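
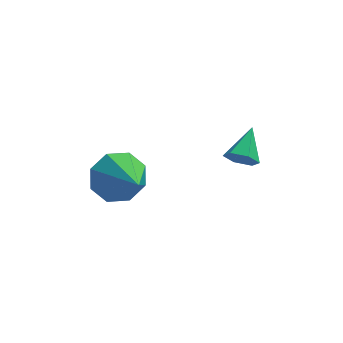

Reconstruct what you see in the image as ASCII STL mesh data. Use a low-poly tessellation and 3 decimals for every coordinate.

solid 
facet normal -0.379 0.782 -0.495
outer loop
vertex -1.934 -0.58 -2.177
vertex -2.701 -1.046 -2.326
vertex -2.404 -0.488 -1.672
endloop
endfacet
facet normal 0.734 0.221 0.642
outer loop
vertex -1.934 -0.58 -2.177
vertex -2.404 -0.488 -1.672
vertex -2.019 -2.454 -1.434
endloop
endfacet
facet normal -0.380 0.782 -0.495
outer loop
vertex -2.404 -0.488 -1.672
vertex -2.701 -1.046 -2.326
vertex -3.048 -0.723 -1.549
endloop
endfacet
facet normal 0.134 0.145 0.980
outer loop
vertex -2.404 -0.488 -1.672
vertex -3.048 -0.723 -1.549
vertex -2.019 -2.454 -1.434
endloop
endfacet
facet normal -0.379 0.782 -0.494
outer loop
vertex -3.048 -0.723 -1.549
vertex -2.701 -1.046 -2.326
vertex -3.489 -1.147 -1.882
endloop
endfacet
facet normal -0.452 -0.211 0.867
outer loop
vertex -3.048 -0.723 -1.549
vertex -3.489 -1.147 -1.882
vertex -2.019 -2.454 -1.434
endloop
endfacet
facet normal -0.380 0.781 -0.496
outer loop
vertex -3.489 -1.147 -1.882
vertex -2.701 -1.046 -2.326
vertex -3.468 -1.513 -2.474
endloop
endfacet
facet normal -0.678 -0.636 0.369
outer loop
vertex -3.489 -1.147 -1.882
vertex -3.468 -1.513 -2.474
vertex -2.019 -2.454 -1.434
endloop
endfacet
facet normal -0.380 0.781 -0.495
outer loop
vertex -3.468 -1.513 -2.474
vertex -2.701 -1.046 -2.326
vertex -2.998 -1.605 -2.98
endloop
endfacet
facet normal -0.413 -0.883 -0.223
outer loop
vertex -3.468 -1.513 -2.474
vertex -2.998 -1.605 -2.98
vertex -2.019 -2.454 -1.434
endloop
endfacet
facet normal -0.379 0.781 -0.496
outer loop
vertex -2.998 -1.605 -2.98
vertex -2.701 -1.046 -2.326
vertex -2.354 -1.37 -3.102
endloop
endfacet
facet normal 0.188 -0.806 -0.561
outer loop
vertex -2.998 -1.605 -2.98
vertex -2.354 -1.37 -3.102
vertex -2.019 -2.454 -1.434
endloop
endfacet
facet normal -0.378 0.782 -0.496
outer loop
vertex -2.354 -1.37 -3.102
vertex -2.701 -1.046 -2.326
vertex -1.913 -0.946 -2.77
endloop
endfacet
facet normal 0.772 -0.451 -0.448
outer loop
vertex -2.354 -1.37 -3.102
vertex -1.913 -0.946 -2.77
vertex -2.019 -2.454 -1.434
endloop
endfacet
facet normal -0.379 0.782 -0.496
outer loop
vertex -1.913 -0.946 -2.77
vertex -2.701 -1.046 -2.326
vertex -1.934 -0.58 -2.177
endloop
endfacet
facet normal 0.998 -0.025 0.051
outer loop
vertex -1.913 -0.946 -2.77
vertex -1.934 -0.58 -2.177
vertex -2.019 -2.454 -1.434
endloop
endfacet
facet normal -0.253 -0.818 -0.516
outer loop
vertex 1.408 0.246 -2.663
vertex 0.86 0.404 -2.645
vertex 1.192 0.574 -3.077
endloop
endfacet
facet normal 0.921 0.309 -0.236
outer loop
vertex 1.408 0.246 -2.663
vertex 1.192 0.574 -3.077
vertex 1.18 1.436 -1.995
endloop
endfacet
facet normal -0.254 -0.818 -0.517
outer loop
vertex 1.192 0.574 -3.077
vertex 0.86 0.404 -2.645
vertex 0.644 0.732 -3.058
endloop
endfacet
facet normal 0.200 0.767 -0.609
outer loop
vertex 1.192 0.574 -3.077
vertex 0.644 0.732 -3.058
vertex 1.18 1.436 -1.995
endloop
endfacet
facet normal -0.254 -0.818 -0.517
outer loop
vertex 0.644 0.732 -3.058
vertex 0.86 0.404 -2.645
vertex 0.313 0.562 -2.626
endloop
endfacet
facet normal -0.628 0.756 -0.184
outer loop
vertex 0.644 0.732 -3.058
vertex 0.313 0.562 -2.626
vertex 1.18 1.436 -1.995
endloop
endfacet
facet normal -0.254 -0.819 -0.515
outer loop
vertex 0.313 0.562 -2.626
vertex 0.86 0.404 -2.645
vertex 0.529 0.235 -2.213
endloop
endfacet
facet normal -0.736 0.288 0.613
outer loop
vertex 0.313 0.562 -2.626
vertex 0.529 0.235 -2.213
vertex 1.18 1.436 -1.995
endloop
endfacet
facet normal -0.254 -0.819 -0.515
outer loop
vertex 0.529 0.235 -2.213
vertex 0.86 0.404 -2.645
vertex 1.076 0.077 -2.231
endloop
endfacet
facet normal -0.017 -0.170 0.985
outer loop
vertex 0.529 0.235 -2.213
vertex 1.076 0.077 -2.231
vertex 1.18 1.436 -1.995
endloop
endfacet
facet normal -0.253 -0.819 -0.515
outer loop
vertex 1.076 0.077 -2.231
vertex 0.86 0.404 -2.645
vertex 1.408 0.246 -2.663
endloop
endfacet
facet normal 0.812 -0.160 0.562
outer loop
vertex 1.076 0.077 -2.231
vertex 1.408 0.246 -2.663
vertex 1.18 1.436 -1.995
endloop
endfacet

endsolid


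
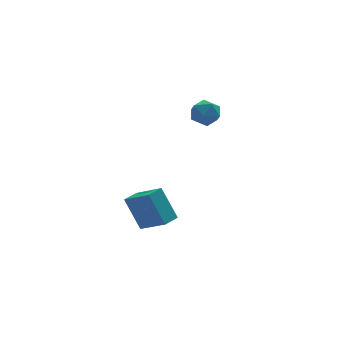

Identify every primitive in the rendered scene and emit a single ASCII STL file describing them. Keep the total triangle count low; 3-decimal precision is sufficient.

solid 
facet normal -0.833 -0.552 0.042
outer loop
vertex -0.589 2.139 -2.931
vertex -1.09 3.017 -1.333
vertex -1.425 3.33 -3.847
endloop
endfacet
facet normal 0.264 -0.465 -0.845
outer loop
vertex -0.65 3.843 -3.887
vertex -0.589 2.139 -2.931
vertex -1.425 3.33 -3.847
endloop
endfacet
facet normal -0.833 -0.551 0.042
outer loop
vertex -1.425 3.33 -3.847
vertex -1.09 3.017 -1.333
vertex -1.925 4.208 -2.25
endloop
endfacet
facet normal -0.486 0.693 -0.533
outer loop
vertex -1.925 4.208 -2.25
vertex -0.65 3.843 -3.887
vertex -1.425 3.33 -3.847
endloop
endfacet
facet normal 0.486 -0.693 0.533
outer loop
vertex -0.589 2.139 -2.931
vertex -0.315 3.53 -1.373
vertex -1.09 3.017 -1.333
endloop
endfacet
facet normal 0.265 -0.465 -0.845
outer loop
vertex 0.185 2.652 -2.97
vertex -0.589 2.139 -2.931
vertex -0.65 3.843 -3.887
endloop
endfacet
facet normal 0.486 -0.693 0.533
outer loop
vertex 0.185 2.652 -2.97
vertex -0.315 3.53 -1.373
vertex -0.589 2.139 -2.931
endloop
endfacet
facet normal -0.264 0.465 0.845
outer loop
vertex -1.09 3.017 -1.333
vertex -0.315 3.53 -1.373
vertex -1.925 4.208 -2.25
endloop
endfacet
facet normal -0.486 0.693 -0.533
outer loop
vertex -1.151 4.721 -2.289
vertex -0.65 3.843 -3.887
vertex -1.925 4.208 -2.25
endloop
endfacet
facet normal -0.265 0.464 0.845
outer loop
vertex -1.925 4.208 -2.25
vertex -0.315 3.53 -1.373
vertex -1.151 4.721 -2.289
endloop
endfacet
facet normal 0.833 0.552 -0.042
outer loop
vertex -1.151 4.721 -2.289
vertex 0.185 2.652 -2.97
vertex -0.65 3.843 -3.887
endloop
endfacet
facet normal 0.833 0.552 -0.043
outer loop
vertex -0.315 3.53 -1.373
vertex 0.185 2.652 -2.97
vertex -1.151 4.721 -2.289
endloop
endfacet
facet normal -0.939 0.298 0.170
outer loop
vertex 1.458 4.393 3.163
vertex 1.182 3.634 2.971
vertex 1.382 3.816 3.756
endloop
endfacet
facet normal -0.479 0.659 0.580
outer loop
vertex 1.458 4.393 3.163
vertex 1.382 3.816 3.756
vertex 2.048 4.312 3.742
endloop
endfacet
facet normal -0.013 0.988 0.151
outer loop
vertex 1.458 4.393 3.163
vertex 2.048 4.312 3.742
vertex 2.26 4.436 2.949
endloop
endfacet
facet normal -0.184 0.832 -0.524
outer loop
vertex 1.458 4.393 3.163
vertex 2.26 4.436 2.949
vertex 1.724 4.017 2.472
endloop
endfacet
facet normal -0.758 0.405 -0.512
outer loop
vertex 1.458 4.393 3.163
vertex 1.724 4.017 2.472
vertex 1.182 3.634 2.971
endloop
endfacet
facet normal -0.119 0.187 0.975
outer loop
vertex 2.048 4.312 3.742
vertex 1.382 3.816 3.756
vertex 2.136 3.503 3.908
endloop
endfacet
facet normal -0.864 -0.396 0.312
outer loop
vertex 1.382 3.816 3.756
vertex 1.182 3.634 2.971
vertex 1.6 3.084 3.431
endloop
endfacet
facet normal -0.570 -0.224 -0.791
outer loop
vertex 1.182 3.634 2.971
vertex 1.724 4.017 2.472
vertex 1.812 3.208 2.638
endloop
endfacet
facet normal 0.357 0.466 -0.810
outer loop
vertex 1.724 4.017 2.472
vertex 2.26 4.436 2.949
vertex 2.478 3.704 2.624
endloop
endfacet
facet normal 0.635 0.719 0.282
outer loop
vertex 2.26 4.436 2.949
vertex 2.048 4.312 3.742
vertex 2.678 3.886 3.409
endloop
endfacet
facet normal 0.184 -0.832 0.524
outer loop
vertex 2.402 3.127 3.217
vertex 2.136 3.503 3.908
vertex 1.6 3.084 3.431
endloop
endfacet
facet normal 0.013 -0.988 -0.151
outer loop
vertex 2.402 3.127 3.217
vertex 1.6 3.084 3.431
vertex 1.812 3.208 2.638
endloop
endfacet
facet normal 0.479 -0.659 -0.580
outer loop
vertex 2.402 3.127 3.217
vertex 1.812 3.208 2.638
vertex 2.478 3.704 2.624
endloop
endfacet
facet normal 0.939 -0.298 -0.170
outer loop
vertex 2.402 3.127 3.217
vertex 2.478 3.704 2.624
vertex 2.678 3.886 3.409
endloop
endfacet
facet normal 0.758 -0.405 0.512
outer loop
vertex 2.402 3.127 3.217
vertex 2.678 3.886 3.409
vertex 2.136 3.503 3.908
endloop
endfacet
facet normal -0.357 -0.466 0.810
outer loop
vertex 1.6 3.084 3.431
vertex 2.136 3.503 3.908
vertex 1.382 3.816 3.756
endloop
endfacet
facet normal -0.635 -0.719 -0.282
outer loop
vertex 1.812 3.208 2.638
vertex 1.6 3.084 3.431
vertex 1.182 3.634 2.971
endloop
endfacet
facet normal 0.119 -0.187 -0.975
outer loop
vertex 2.478 3.704 2.624
vertex 1.812 3.208 2.638
vertex 1.724 4.017 2.472
endloop
endfacet
facet normal 0.864 0.396 -0.312
outer loop
vertex 2.678 3.886 3.409
vertex 2.478 3.704 2.624
vertex 2.26 4.436 2.949
endloop
endfacet
facet normal 0.570 0.224 0.791
outer loop
vertex 2.136 3.503 3.908
vertex 2.678 3.886 3.409
vertex 2.048 4.312 3.742
endloop
endfacet

endsolid


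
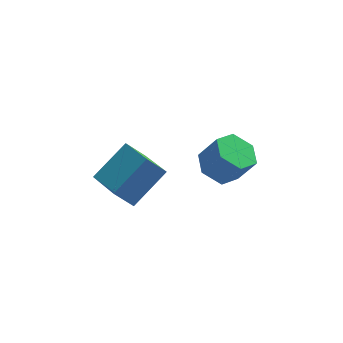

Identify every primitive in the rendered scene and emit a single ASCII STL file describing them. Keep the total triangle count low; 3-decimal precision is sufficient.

solid 
facet normal -0.480 0.227 -0.847
outer loop
vertex 1.096 1.129 -0.302
vertex 0.307 1.521 0.25
vertex 1.098 2.133 -0.034
endloop
endfacet
facet normal 0.877 0.122 -0.464
outer loop
vertex 1.096 1.129 -0.302
vertex 1.098 2.133 -0.034
vertex 1.821 0.786 0.977
endloop
endfacet
facet normal 0.877 0.121 -0.465
outer loop
vertex 1.821 0.786 0.977
vertex 1.098 2.133 -0.034
vertex 1.824 1.791 1.245
endloop
endfacet
facet normal 0.481 -0.227 0.847
outer loop
vertex 1.821 0.786 0.977
vertex 1.824 1.791 1.245
vertex 1.033 1.179 1.53
endloop
endfacet
facet normal -0.480 0.227 -0.847
outer loop
vertex 1.098 2.133 -0.034
vertex 0.307 1.521 0.25
vertex 0.31 2.526 0.518
endloop
endfacet
facet normal 0.441 0.898 -0.010
outer loop
vertex 1.098 2.133 -0.034
vertex 0.31 2.526 0.518
vertex 1.824 1.791 1.245
endloop
endfacet
facet normal 0.440 0.898 -0.010
outer loop
vertex 1.824 1.791 1.245
vertex 0.31 2.526 0.518
vertex 1.035 2.184 1.797
endloop
endfacet
facet normal 0.480 -0.226 0.847
outer loop
vertex 1.824 1.791 1.245
vertex 1.035 2.184 1.797
vertex 1.033 1.179 1.53
endloop
endfacet
facet normal -0.481 0.227 -0.847
outer loop
vertex 0.31 2.526 0.518
vertex 0.307 1.521 0.25
vertex -0.481 1.914 0.803
endloop
endfacet
facet normal -0.437 0.776 0.455
outer loop
vertex 0.31 2.526 0.518
vertex -0.481 1.914 0.803
vertex 1.035 2.184 1.797
endloop
endfacet
facet normal -0.437 0.776 0.456
outer loop
vertex 1.035 2.184 1.797
vertex -0.481 1.914 0.803
vertex 0.244 1.571 2.082
endloop
endfacet
facet normal 0.481 -0.226 0.847
outer loop
vertex 1.035 2.184 1.797
vertex 0.244 1.571 2.082
vertex 1.033 1.179 1.53
endloop
endfacet
facet normal -0.481 0.227 -0.847
outer loop
vertex -0.481 1.914 0.803
vertex 0.307 1.521 0.25
vertex -0.484 0.909 0.535
endloop
endfacet
facet normal -0.877 -0.121 0.465
outer loop
vertex -0.481 1.914 0.803
vertex -0.484 0.909 0.535
vertex 0.244 1.571 2.082
endloop
endfacet
facet normal -0.877 -0.122 0.465
outer loop
vertex 0.244 1.571 2.082
vertex -0.484 0.909 0.535
vertex 0.242 0.567 1.814
endloop
endfacet
facet normal 0.480 -0.227 0.847
outer loop
vertex 0.244 1.571 2.082
vertex 0.242 0.567 1.814
vertex 1.033 1.179 1.53
endloop
endfacet
facet normal -0.480 0.226 -0.847
outer loop
vertex -0.484 0.909 0.535
vertex 0.307 1.521 0.25
vertex 0.305 0.516 -0.017
endloop
endfacet
facet normal -0.440 -0.898 0.010
outer loop
vertex -0.484 0.909 0.535
vertex 0.305 0.516 -0.017
vertex 0.242 0.567 1.814
endloop
endfacet
facet normal -0.441 -0.898 0.010
outer loop
vertex 0.242 0.567 1.814
vertex 0.305 0.516 -0.017
vertex 1.03 0.174 1.262
endloop
endfacet
facet normal 0.480 -0.227 0.847
outer loop
vertex 0.242 0.567 1.814
vertex 1.03 0.174 1.262
vertex 1.033 1.179 1.53
endloop
endfacet
facet normal -0.481 0.226 -0.847
outer loop
vertex 0.305 0.516 -0.017
vertex 0.307 1.521 0.25
vertex 1.096 1.129 -0.302
endloop
endfacet
facet normal 0.437 -0.776 -0.455
outer loop
vertex 0.305 0.516 -0.017
vertex 1.096 1.129 -0.302
vertex 1.03 0.174 1.262
endloop
endfacet
facet normal 0.436 -0.776 -0.455
outer loop
vertex 1.03 0.174 1.262
vertex 1.096 1.129 -0.302
vertex 1.821 0.786 0.977
endloop
endfacet
facet normal 0.481 -0.227 0.847
outer loop
vertex 1.03 0.174 1.262
vertex 1.821 0.786 0.977
vertex 1.033 1.179 1.53
endloop
endfacet
facet normal -0.644 -0.018 0.764
outer loop
vertex -2.98 -0.765 3.288
vertex -3.629 1.035 2.783
vertex -4.43 -1.638 2.045
endloop
endfacet
facet normal 0.329 -0.909 0.255
outer loop
vertex -3.631 -1.615 1.097
vertex -2.98 -0.765 3.288
vertex -4.43 -1.638 2.045
endloop
endfacet
facet normal -0.645 -0.018 0.764
outer loop
vertex -4.43 -1.638 2.045
vertex -3.629 1.035 2.783
vertex -5.08 0.163 1.539
endloop
endfacet
facet normal -0.691 -0.416 -0.592
outer loop
vertex -5.08 0.163 1.539
vertex -3.631 -1.615 1.097
vertex -4.43 -1.638 2.045
endloop
endfacet
facet normal 0.691 0.415 0.592
outer loop
vertex -2.98 -0.765 3.288
vertex -2.83 1.058 1.835
vertex -3.629 1.035 2.783
endloop
endfacet
facet normal 0.328 -0.910 0.256
outer loop
vertex -2.18 -0.743 2.341
vertex -2.98 -0.765 3.288
vertex -3.631 -1.615 1.097
endloop
endfacet
facet normal 0.690 0.416 0.593
outer loop
vertex -2.18 -0.743 2.341
vertex -2.83 1.058 1.835
vertex -2.98 -0.765 3.288
endloop
endfacet
facet normal -0.328 0.910 -0.255
outer loop
vertex -3.629 1.035 2.783
vertex -2.83 1.058 1.835
vertex -5.08 0.163 1.539
endloop
endfacet
facet normal -0.690 -0.415 -0.593
outer loop
vertex -4.28 0.185 0.592
vertex -3.631 -1.615 1.097
vertex -5.08 0.163 1.539
endloop
endfacet
facet normal -0.328 0.909 -0.256
outer loop
vertex -5.08 0.163 1.539
vertex -2.83 1.058 1.835
vertex -4.28 0.185 0.592
endloop
endfacet
facet normal 0.645 0.018 -0.764
outer loop
vertex -4.28 0.185 0.592
vertex -2.18 -0.743 2.341
vertex -3.631 -1.615 1.097
endloop
endfacet
facet normal 0.645 0.018 -0.764
outer loop
vertex -2.83 1.058 1.835
vertex -2.18 -0.743 2.341
vertex -4.28 0.185 0.592
endloop
endfacet

endsolid


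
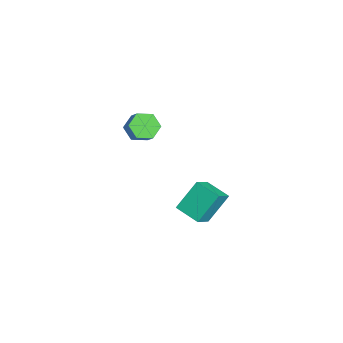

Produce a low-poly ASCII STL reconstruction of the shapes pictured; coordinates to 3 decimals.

solid 
facet normal -0.638 0.463 -0.616
outer loop
vertex 2.304 0.56 2.583
vertex 3.421 1.576 2.19
vertex 2.888 -0.673 1.053
endloop
endfacet
facet normal -0.716 -0.651 0.251
outer loop
vertex 3.939 -1.436 2.07
vertex 2.304 0.56 2.583
vertex 2.888 -0.673 1.053
endloop
endfacet
facet normal -0.638 0.463 -0.616
outer loop
vertex 2.888 -0.673 1.053
vertex 3.421 1.576 2.19
vertex 4.005 0.343 0.66
endloop
endfacet
facet normal 0.285 -0.602 -0.746
outer loop
vertex 4.005 0.343 0.66
vertex 3.939 -1.436 2.07
vertex 2.888 -0.673 1.053
endloop
endfacet
facet normal -0.285 0.602 0.746
outer loop
vertex 2.304 0.56 2.583
vertex 4.472 0.813 3.207
vertex 3.421 1.576 2.19
endloop
endfacet
facet normal -0.716 -0.651 0.251
outer loop
vertex 3.355 -0.203 3.6
vertex 2.304 0.56 2.583
vertex 3.939 -1.436 2.07
endloop
endfacet
facet normal -0.285 0.602 0.746
outer loop
vertex 3.355 -0.203 3.6
vertex 4.472 0.813 3.207
vertex 2.304 0.56 2.583
endloop
endfacet
facet normal 0.716 0.651 -0.251
outer loop
vertex 3.421 1.576 2.19
vertex 4.472 0.813 3.207
vertex 4.005 0.343 0.66
endloop
endfacet
facet normal 0.285 -0.602 -0.746
outer loop
vertex 5.056 -0.42 1.677
vertex 3.939 -1.436 2.07
vertex 4.005 0.343 0.66
endloop
endfacet
facet normal 0.716 0.651 -0.251
outer loop
vertex 4.005 0.343 0.66
vertex 4.472 0.813 3.207
vertex 5.056 -0.42 1.677
endloop
endfacet
facet normal 0.638 -0.463 0.616
outer loop
vertex 5.056 -0.42 1.677
vertex 3.355 -0.203 3.6
vertex 3.939 -1.436 2.07
endloop
endfacet
facet normal 0.638 -0.463 0.616
outer loop
vertex 4.472 0.813 3.207
vertex 3.355 -0.203 3.6
vertex 5.056 -0.42 1.677
endloop
endfacet
facet normal -0.695 -0.185 -0.695
outer loop
vertex -3.043 -2.924 2.275
vertex -3.669 -2.356 2.75
vertex -3.091 -1.977 2.071
endloop
endfacet
facet normal 0.717 -0.112 -0.688
outer loop
vertex -3.043 -2.924 2.275
vertex -3.091 -1.977 2.071
vertex -2.244 -2.711 3.074
endloop
endfacet
facet normal 0.717 -0.112 -0.688
outer loop
vertex -2.244 -2.711 3.074
vertex -3.091 -1.977 2.071
vertex -2.292 -1.764 2.87
endloop
endfacet
facet normal 0.695 0.185 0.695
outer loop
vertex -2.244 -2.711 3.074
vertex -2.292 -1.764 2.87
vertex -2.871 -2.144 3.55
endloop
endfacet
facet normal -0.695 -0.185 -0.695
outer loop
vertex -3.091 -1.977 2.071
vertex -3.669 -2.356 2.75
vertex -3.717 -1.409 2.546
endloop
endfacet
facet normal 0.316 0.789 -0.527
outer loop
vertex -3.091 -1.977 2.071
vertex -3.717 -1.409 2.546
vertex -2.292 -1.764 2.87
endloop
endfacet
facet normal 0.316 0.790 -0.526
outer loop
vertex -2.292 -1.764 2.87
vertex -3.717 -1.409 2.546
vertex -2.918 -1.197 3.345
endloop
endfacet
facet normal 0.695 0.185 0.695
outer loop
vertex -2.292 -1.764 2.87
vertex -2.918 -1.197 3.345
vertex -2.871 -2.144 3.55
endloop
endfacet
facet normal -0.695 -0.185 -0.695
outer loop
vertex -3.717 -1.409 2.546
vertex -3.669 -2.356 2.75
vertex -4.296 -1.789 3.226
endloop
endfacet
facet normal -0.401 0.901 0.162
outer loop
vertex -3.717 -1.409 2.546
vertex -4.296 -1.789 3.226
vertex -2.918 -1.197 3.345
endloop
endfacet
facet normal -0.401 0.902 0.161
outer loop
vertex -2.918 -1.197 3.345
vertex -4.296 -1.789 3.226
vertex -3.497 -1.576 4.025
endloop
endfacet
facet normal 0.695 0.185 0.695
outer loop
vertex -2.918 -1.197 3.345
vertex -3.497 -1.576 4.025
vertex -2.871 -2.144 3.55
endloop
endfacet
facet normal -0.695 -0.185 -0.695
outer loop
vertex -4.296 -1.789 3.226
vertex -3.669 -2.356 2.75
vertex -4.248 -2.736 3.43
endloop
endfacet
facet normal -0.717 0.112 0.688
outer loop
vertex -4.296 -1.789 3.226
vertex -4.248 -2.736 3.43
vertex -3.497 -1.576 4.025
endloop
endfacet
facet normal -0.717 0.112 0.688
outer loop
vertex -3.497 -1.576 4.025
vertex -4.248 -2.736 3.43
vertex -3.449 -2.523 4.229
endloop
endfacet
facet normal 0.695 0.185 0.695
outer loop
vertex -3.497 -1.576 4.025
vertex -3.449 -2.523 4.229
vertex -2.871 -2.144 3.55
endloop
endfacet
facet normal -0.695 -0.185 -0.695
outer loop
vertex -4.248 -2.736 3.43
vertex -3.669 -2.356 2.75
vertex -3.622 -3.303 2.955
endloop
endfacet
facet normal -0.316 -0.790 0.526
outer loop
vertex -4.248 -2.736 3.43
vertex -3.622 -3.303 2.955
vertex -3.449 -2.523 4.229
endloop
endfacet
facet normal -0.317 -0.789 0.526
outer loop
vertex -3.449 -2.523 4.229
vertex -3.622 -3.303 2.955
vertex -2.823 -3.091 3.754
endloop
endfacet
facet normal 0.695 0.185 0.695
outer loop
vertex -3.449 -2.523 4.229
vertex -2.823 -3.091 3.754
vertex -2.871 -2.144 3.55
endloop
endfacet
facet normal -0.695 -0.185 -0.695
outer loop
vertex -3.622 -3.303 2.955
vertex -3.669 -2.356 2.75
vertex -3.043 -2.924 2.275
endloop
endfacet
facet normal 0.401 -0.902 -0.161
outer loop
vertex -3.622 -3.303 2.955
vertex -3.043 -2.924 2.275
vertex -2.823 -3.091 3.754
endloop
endfacet
facet normal 0.402 -0.901 -0.162
outer loop
vertex -2.823 -3.091 3.754
vertex -3.043 -2.924 2.275
vertex -2.244 -2.711 3.074
endloop
endfacet
facet normal 0.695 0.185 0.695
outer loop
vertex -2.823 -3.091 3.754
vertex -2.244 -2.711 3.074
vertex -2.871 -2.144 3.55
endloop
endfacet

endsolid


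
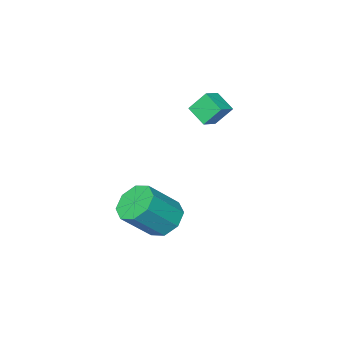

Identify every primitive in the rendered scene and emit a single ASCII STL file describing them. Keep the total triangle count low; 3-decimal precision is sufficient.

solid 
facet normal -0.897 -0.228 -0.378
outer loop
vertex -3.153 -0.011 3.574
vertex -3.709 0.534 4.564
vertex -3.172 1.027 2.992
endloop
endfacet
facet normal 0.442 -0.432 -0.786
outer loop
vertex -2.311 1.246 3.356
vertex -3.153 -0.011 3.574
vertex -3.172 1.027 2.992
endloop
endfacet
facet normal -0.897 -0.228 -0.378
outer loop
vertex -3.172 1.027 2.992
vertex -3.709 0.534 4.564
vertex -3.728 1.572 3.983
endloop
endfacet
facet normal -0.015 0.872 -0.488
outer loop
vertex -3.728 1.572 3.983
vertex -2.311 1.246 3.356
vertex -3.172 1.027 2.992
endloop
endfacet
facet normal 0.015 -0.872 0.489
outer loop
vertex -3.153 -0.011 3.574
vertex -2.848 0.753 4.928
vertex -3.709 0.534 4.564
endloop
endfacet
facet normal 0.441 -0.432 -0.786
outer loop
vertex -2.292 0.208 3.937
vertex -3.153 -0.011 3.574
vertex -2.311 1.246 3.356
endloop
endfacet
facet normal 0.016 -0.872 0.489
outer loop
vertex -2.292 0.208 3.937
vertex -2.848 0.753 4.928
vertex -3.153 -0.011 3.574
endloop
endfacet
facet normal -0.442 0.432 0.786
outer loop
vertex -3.709 0.534 4.564
vertex -2.848 0.753 4.928
vertex -3.728 1.572 3.983
endloop
endfacet
facet normal -0.016 0.872 -0.489
outer loop
vertex -2.867 1.791 4.346
vertex -2.311 1.246 3.356
vertex -3.728 1.572 3.983
endloop
endfacet
facet normal -0.441 0.433 0.786
outer loop
vertex -3.728 1.572 3.983
vertex -2.848 0.753 4.928
vertex -2.867 1.791 4.346
endloop
endfacet
facet normal 0.897 0.228 0.378
outer loop
vertex -2.867 1.791 4.346
vertex -2.292 0.208 3.937
vertex -2.311 1.246 3.356
endloop
endfacet
facet normal 0.897 0.228 0.378
outer loop
vertex -2.848 0.753 4.928
vertex -2.292 0.208 3.937
vertex -2.867 1.791 4.346
endloop
endfacet
facet normal -0.681 0.164 -0.714
outer loop
vertex 0.87 1.497 -2.452
vertex 0.089 1.502 -1.706
vertex 0.73 2.252 -2.145
endloop
endfacet
facet normal 0.713 0.373 -0.593
outer loop
vertex 0.87 1.497 -2.452
vertex 0.73 2.252 -2.145
vertex 2.292 1.154 -0.959
endloop
endfacet
facet normal 0.713 0.373 -0.594
outer loop
vertex 2.292 1.154 -0.959
vertex 0.73 2.252 -2.145
vertex 2.153 1.908 -0.652
endloop
endfacet
facet normal 0.680 -0.165 0.714
outer loop
vertex 2.292 1.154 -0.959
vertex 2.153 1.908 -0.652
vertex 1.511 1.158 -0.214
endloop
endfacet
facet normal -0.681 0.164 -0.714
outer loop
vertex 0.73 2.252 -2.145
vertex 0.089 1.502 -1.706
vertex 0.215 2.567 -1.581
endloop
endfacet
facet normal 0.385 0.910 -0.157
outer loop
vertex 0.73 2.252 -2.145
vertex 0.215 2.567 -1.581
vertex 2.153 1.908 -0.652
endloop
endfacet
facet normal 0.385 0.909 -0.158
outer loop
vertex 2.153 1.908 -0.652
vertex 0.215 2.567 -1.581
vertex 1.637 2.224 -0.089
endloop
endfacet
facet normal 0.680 -0.164 0.715
outer loop
vertex 2.153 1.908 -0.652
vertex 1.637 2.224 -0.089
vertex 1.511 1.158 -0.214
endloop
endfacet
facet normal -0.680 0.164 -0.714
outer loop
vertex 0.215 2.567 -1.581
vertex 0.089 1.502 -1.706
vertex -0.375 2.258 -1.09
endloop
endfacet
facet normal -0.169 0.913 0.371
outer loop
vertex 0.215 2.567 -1.581
vertex -0.375 2.258 -1.09
vertex 1.637 2.224 -0.089
endloop
endfacet
facet normal -0.169 0.913 0.371
outer loop
vertex 1.637 2.224 -0.089
vertex -0.375 2.258 -1.09
vertex 1.048 1.915 0.402
endloop
endfacet
facet normal 0.681 -0.164 0.714
outer loop
vertex 1.637 2.224 -0.089
vertex 1.048 1.915 0.402
vertex 1.511 1.158 -0.214
endloop
endfacet
facet normal -0.680 0.164 -0.714
outer loop
vertex -0.375 2.258 -1.09
vertex 0.089 1.502 -1.706
vertex -0.692 1.506 -0.961
endloop
endfacet
facet normal -0.624 0.380 0.683
outer loop
vertex -0.375 2.258 -1.09
vertex -0.692 1.506 -0.961
vertex 1.048 1.915 0.402
endloop
endfacet
facet normal -0.624 0.382 0.682
outer loop
vertex 1.048 1.915 0.402
vertex -0.692 1.506 -0.961
vertex 0.73 1.163 0.532
endloop
endfacet
facet normal 0.681 -0.164 0.714
outer loop
vertex 1.048 1.915 0.402
vertex 0.73 1.163 0.532
vertex 1.511 1.158 -0.214
endloop
endfacet
facet normal -0.680 0.165 -0.714
outer loop
vertex -0.692 1.506 -0.961
vertex 0.089 1.502 -1.706
vertex -0.553 0.752 -1.268
endloop
endfacet
facet normal -0.713 -0.373 0.593
outer loop
vertex -0.692 1.506 -0.961
vertex -0.553 0.752 -1.268
vertex 0.73 1.163 0.532
endloop
endfacet
facet normal -0.713 -0.374 0.593
outer loop
vertex 0.73 1.163 0.532
vertex -0.553 0.752 -1.268
vertex 0.87 0.408 0.225
endloop
endfacet
facet normal 0.681 -0.164 0.714
outer loop
vertex 0.73 1.163 0.532
vertex 0.87 0.408 0.225
vertex 1.511 1.158 -0.214
endloop
endfacet
facet normal -0.680 0.164 -0.715
outer loop
vertex -0.553 0.752 -1.268
vertex 0.089 1.502 -1.706
vertex -0.037 0.436 -1.831
endloop
endfacet
facet normal -0.385 -0.909 0.157
outer loop
vertex -0.553 0.752 -1.268
vertex -0.037 0.436 -1.831
vertex 0.87 0.408 0.225
endloop
endfacet
facet normal -0.384 -0.910 0.157
outer loop
vertex 0.87 0.408 0.225
vertex -0.037 0.436 -1.831
vertex 1.385 0.093 -0.339
endloop
endfacet
facet normal 0.681 -0.164 0.714
outer loop
vertex 0.87 0.408 0.225
vertex 1.385 0.093 -0.339
vertex 1.511 1.158 -0.214
endloop
endfacet
facet normal -0.681 0.164 -0.714
outer loop
vertex -0.037 0.436 -1.831
vertex 0.089 1.502 -1.706
vertex 0.552 0.745 -2.322
endloop
endfacet
facet normal 0.169 -0.913 -0.371
outer loop
vertex -0.037 0.436 -1.831
vertex 0.552 0.745 -2.322
vertex 1.385 0.093 -0.339
endloop
endfacet
facet normal 0.169 -0.913 -0.371
outer loop
vertex 1.385 0.093 -0.339
vertex 0.552 0.745 -2.322
vertex 1.975 0.402 -0.83
endloop
endfacet
facet normal 0.680 -0.164 0.714
outer loop
vertex 1.385 0.093 -0.339
vertex 1.975 0.402 -0.83
vertex 1.511 1.158 -0.214
endloop
endfacet
facet normal -0.681 0.164 -0.714
outer loop
vertex 0.552 0.745 -2.322
vertex 0.089 1.502 -1.706
vertex 0.87 1.497 -2.452
endloop
endfacet
facet normal 0.623 -0.382 -0.682
outer loop
vertex 0.552 0.745 -2.322
vertex 0.87 1.497 -2.452
vertex 1.975 0.402 -0.83
endloop
endfacet
facet normal 0.625 -0.380 -0.682
outer loop
vertex 1.975 0.402 -0.83
vertex 0.87 1.497 -2.452
vertex 2.292 1.154 -0.959
endloop
endfacet
facet normal 0.680 -0.164 0.714
outer loop
vertex 1.975 0.402 -0.83
vertex 2.292 1.154 -0.959
vertex 1.511 1.158 -0.214
endloop
endfacet

endsolid


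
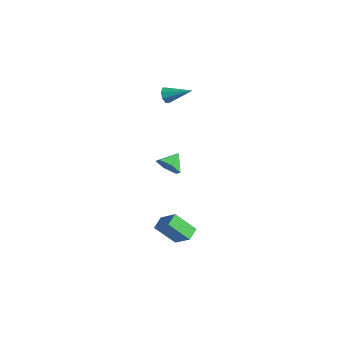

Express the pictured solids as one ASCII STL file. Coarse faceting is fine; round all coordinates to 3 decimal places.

solid 
facet normal -0.746 -0.501 -0.439
outer loop
vertex -4.063 0.459 2.864
vertex -4.348 0.482 3.322
vertex -4.302 0.796 2.885
endloop
endfacet
facet normal 0.536 0.426 -0.729
outer loop
vertex -4.063 0.459 2.864
vertex -4.302 0.796 2.885
vertex -3.132 1.298 4.038
endloop
endfacet
facet normal -0.748 -0.500 -0.438
outer loop
vertex -4.302 0.796 2.885
vertex -4.348 0.482 3.322
vertex -4.567 0.949 3.163
endloop
endfacet
facet normal 0.052 0.895 -0.443
outer loop
vertex -4.302 0.796 2.885
vertex -4.567 0.949 3.163
vertex -3.132 1.298 4.038
endloop
endfacet
facet normal -0.745 -0.500 -0.441
outer loop
vertex -4.567 0.949 3.163
vertex -4.348 0.482 3.322
vertex -4.705 0.828 3.533
endloop
endfacet
facet normal -0.334 0.926 0.178
outer loop
vertex -4.567 0.949 3.163
vertex -4.705 0.828 3.533
vertex -3.132 1.298 4.038
endloop
endfacet
facet normal -0.746 -0.502 -0.439
outer loop
vertex -4.705 0.828 3.533
vertex -4.348 0.482 3.322
vertex -4.633 0.505 3.78
endloop
endfacet
facet normal -0.397 0.500 0.770
outer loop
vertex -4.705 0.828 3.533
vertex -4.633 0.505 3.78
vertex -3.132 1.298 4.038
endloop
endfacet
facet normal -0.746 -0.501 -0.439
outer loop
vertex -4.633 0.505 3.78
vertex -4.348 0.482 3.322
vertex -4.394 0.168 3.759
endloop
endfacet
facet normal -0.100 -0.132 0.986
outer loop
vertex -4.633 0.505 3.78
vertex -4.394 0.168 3.759
vertex -3.132 1.298 4.038
endloop
endfacet
facet normal -0.747 -0.500 -0.438
outer loop
vertex -4.394 0.168 3.759
vertex -4.348 0.482 3.322
vertex -4.129 0.015 3.482
endloop
endfacet
facet normal 0.384 -0.602 0.700
outer loop
vertex -4.394 0.168 3.759
vertex -4.129 0.015 3.482
vertex -3.132 1.298 4.038
endloop
endfacet
facet normal -0.745 -0.500 -0.440
outer loop
vertex -4.129 0.015 3.482
vertex -4.348 0.482 3.322
vertex -3.991 0.136 3.111
endloop
endfacet
facet normal 0.770 -0.633 0.080
outer loop
vertex -4.129 0.015 3.482
vertex -3.991 0.136 3.111
vertex -3.132 1.298 4.038
endloop
endfacet
facet normal -0.746 -0.502 -0.439
outer loop
vertex -3.991 0.136 3.111
vertex -4.348 0.482 3.322
vertex -4.063 0.459 2.864
endloop
endfacet
facet normal 0.833 -0.207 -0.513
outer loop
vertex -3.991 0.136 3.111
vertex -4.063 0.459 2.864
vertex -3.132 1.298 4.038
endloop
endfacet
facet normal 0.175 -0.895 -0.410
outer loop
vertex -3.264 -0.06 -1.911
vertex -3.803 0.113 -2.518
vertex -3.002 0.31 -2.606
endloop
endfacet
facet normal 0.688 0.500 0.526
outer loop
vertex -3.264 -0.06 -1.911
vertex -3.002 0.31 -2.606
vertex -3.997 1.107 -2.062
endloop
endfacet
facet normal 0.175 -0.894 -0.412
outer loop
vertex -3.002 0.31 -2.606
vertex -3.803 0.113 -2.518
vertex -3.541 0.484 -3.213
endloop
endfacet
facet normal 0.527 0.817 -0.234
outer loop
vertex -3.002 0.31 -2.606
vertex -3.541 0.484 -3.213
vertex -3.997 1.107 -2.062
endloop
endfacet
facet normal 0.175 -0.894 -0.412
outer loop
vertex -3.541 0.484 -3.213
vertex -3.803 0.113 -2.518
vertex -4.342 0.287 -3.125
endloop
endfacet
facet normal -0.257 0.804 -0.537
outer loop
vertex -3.541 0.484 -3.213
vertex -4.342 0.287 -3.125
vertex -3.997 1.107 -2.062
endloop
endfacet
facet normal 0.174 -0.895 -0.411
outer loop
vertex -4.342 0.287 -3.125
vertex -3.803 0.113 -2.518
vertex -4.605 -0.083 -2.43
endloop
endfacet
facet normal -0.877 0.473 -0.080
outer loop
vertex -4.342 0.287 -3.125
vertex -4.605 -0.083 -2.43
vertex -3.997 1.107 -2.062
endloop
endfacet
facet normal 0.174 -0.895 -0.411
outer loop
vertex -4.605 -0.083 -2.43
vertex -3.803 0.113 -2.518
vertex -4.066 -0.257 -1.823
endloop
endfacet
facet normal -0.716 0.155 0.680
outer loop
vertex -4.605 -0.083 -2.43
vertex -4.066 -0.257 -1.823
vertex -3.997 1.107 -2.062
endloop
endfacet
facet normal 0.175 -0.895 -0.410
outer loop
vertex -4.066 -0.257 -1.823
vertex -3.803 0.113 -2.518
vertex -3.264 -0.06 -1.911
endloop
endfacet
facet normal 0.066 0.169 0.983
outer loop
vertex -4.066 -0.257 -1.823
vertex -3.264 -0.06 -1.911
vertex -3.997 1.107 -2.062
endloop
endfacet
facet normal -0.705 -0.067 -0.706
outer loop
vertex -1.37 -3.158 -3.993
vertex -1.638 -2.42 -3.795
vertex -0.379 -2.518 -5.043
endloop
endfacet
facet normal 0.330 -0.912 -0.244
outer loop
vertex 0.658 -2.42 -4.005
vertex -1.37 -3.158 -3.993
vertex -0.379 -2.518 -5.043
endloop
endfacet
facet normal -0.705 -0.066 -0.706
outer loop
vertex -0.379 -2.518 -5.043
vertex -1.638 -2.42 -3.795
vertex -0.646 -1.779 -4.845
endloop
endfacet
facet normal 0.627 0.405 -0.665
outer loop
vertex -0.646 -1.779 -4.845
vertex 0.658 -2.42 -4.005
vertex -0.379 -2.518 -5.043
endloop
endfacet
facet normal -0.627 -0.406 0.665
outer loop
vertex -1.37 -3.158 -3.993
vertex -0.601 -2.322 -2.757
vertex -1.638 -2.42 -3.795
endloop
endfacet
facet normal 0.330 -0.912 -0.244
outer loop
vertex -0.334 -3.061 -2.955
vertex -1.37 -3.158 -3.993
vertex 0.658 -2.42 -4.005
endloop
endfacet
facet normal -0.628 -0.405 0.665
outer loop
vertex -0.334 -3.061 -2.955
vertex -0.601 -2.322 -2.757
vertex -1.37 -3.158 -3.993
endloop
endfacet
facet normal -0.331 0.912 0.244
outer loop
vertex -1.638 -2.42 -3.795
vertex -0.601 -2.322 -2.757
vertex -0.646 -1.779 -4.845
endloop
endfacet
facet normal 0.628 0.406 -0.664
outer loop
vertex 0.39 -1.682 -3.807
vertex 0.658 -2.42 -4.005
vertex -0.646 -1.779 -4.845
endloop
endfacet
facet normal -0.330 0.912 0.244
outer loop
vertex -0.646 -1.779 -4.845
vertex -0.601 -2.322 -2.757
vertex 0.39 -1.682 -3.807
endloop
endfacet
facet normal 0.705 0.066 0.706
outer loop
vertex 0.39 -1.682 -3.807
vertex -0.334 -3.061 -2.955
vertex 0.658 -2.42 -4.005
endloop
endfacet
facet normal 0.705 0.066 0.706
outer loop
vertex -0.601 -2.322 -2.757
vertex -0.334 -3.061 -2.955
vertex 0.39 -1.682 -3.807
endloop
endfacet

endsolid


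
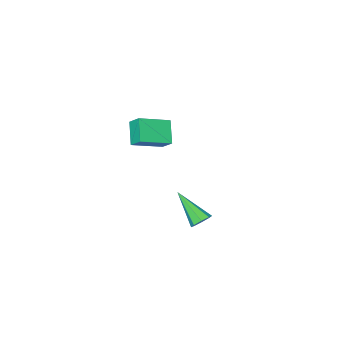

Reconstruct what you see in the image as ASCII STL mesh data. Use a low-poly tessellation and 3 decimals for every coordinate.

solid 
facet normal -0.387 -0.606 0.695
outer loop
vertex 0.515 -2.543 3.804
vertex -1.143 -2.154 3.221
vertex 0.559 -3.271 3.194
endloop
endfacet
facet normal 0.921 -0.216 0.324
outer loop
vertex 1.123 -2.386 2.179
vertex 0.515 -2.543 3.804
vertex 0.559 -3.271 3.194
endloop
endfacet
facet normal -0.387 -0.606 0.695
outer loop
vertex 0.559 -3.271 3.194
vertex -1.143 -2.154 3.221
vertex -1.099 -2.881 2.612
endloop
endfacet
facet normal 0.045 -0.765 -0.642
outer loop
vertex -1.099 -2.881 2.612
vertex 1.123 -2.386 2.179
vertex 0.559 -3.271 3.194
endloop
endfacet
facet normal -0.046 0.765 0.642
outer loop
vertex 0.515 -2.543 3.804
vertex -0.579 -1.269 2.206
vertex -1.143 -2.154 3.221
endloop
endfacet
facet normal 0.921 -0.216 0.324
outer loop
vertex 1.079 -1.659 2.788
vertex 0.515 -2.543 3.804
vertex 1.123 -2.386 2.179
endloop
endfacet
facet normal -0.045 0.766 0.641
outer loop
vertex 1.079 -1.659 2.788
vertex -0.579 -1.269 2.206
vertex 0.515 -2.543 3.804
endloop
endfacet
facet normal -0.921 0.216 -0.324
outer loop
vertex -1.143 -2.154 3.221
vertex -0.579 -1.269 2.206
vertex -1.099 -2.881 2.612
endloop
endfacet
facet normal 0.046 -0.766 -0.641
outer loop
vertex -0.535 -1.997 1.596
vertex 1.123 -2.386 2.179
vertex -1.099 -2.881 2.612
endloop
endfacet
facet normal -0.921 0.216 -0.324
outer loop
vertex -1.099 -2.881 2.612
vertex -0.579 -1.269 2.206
vertex -0.535 -1.997 1.596
endloop
endfacet
facet normal 0.387 0.606 -0.695
outer loop
vertex -0.535 -1.997 1.596
vertex 1.079 -1.659 2.788
vertex 1.123 -2.386 2.179
endloop
endfacet
facet normal 0.387 0.606 -0.695
outer loop
vertex -0.579 -1.269 2.206
vertex 1.079 -1.659 2.788
vertex -0.535 -1.997 1.596
endloop
endfacet
facet normal -0.116 0.762 -0.637
outer loop
vertex 2.557 4.6 0.916
vertex 2.002 4.45 0.838
vertex 2.285 4.8 1.205
endloop
endfacet
facet normal 0.786 0.254 0.564
outer loop
vertex 2.557 4.6 0.916
vertex 2.285 4.8 1.205
vertex 2.238 2.91 2.122
endloop
endfacet
facet normal -0.117 0.762 -0.637
outer loop
vertex 2.285 4.8 1.205
vertex 2.002 4.45 0.838
vertex 1.847 4.794 1.278
endloop
endfacet
facet normal 0.143 0.429 0.892
outer loop
vertex 2.285 4.8 1.205
vertex 1.847 4.794 1.278
vertex 2.238 2.91 2.122
endloop
endfacet
facet normal -0.117 0.762 -0.637
outer loop
vertex 1.847 4.794 1.278
vertex 2.002 4.45 0.838
vertex 1.5 4.587 1.094
endloop
endfacet
facet normal -0.562 0.238 0.792
outer loop
vertex 1.847 4.794 1.278
vertex 1.5 4.587 1.094
vertex 2.238 2.91 2.122
endloop
endfacet
facet normal -0.116 0.763 -0.635
outer loop
vertex 1.5 4.587 1.094
vertex 2.002 4.45 0.838
vertex 1.447 4.301 0.76
endloop
endfacet
facet normal -0.923 -0.207 0.324
outer loop
vertex 1.5 4.587 1.094
vertex 1.447 4.301 0.76
vertex 2.238 2.91 2.122
endloop
endfacet
facet normal -0.115 0.763 -0.636
outer loop
vertex 1.447 4.301 0.76
vertex 2.002 4.45 0.838
vertex 1.719 4.101 0.471
endloop
endfacet
facet normal -0.726 -0.645 -0.237
outer loop
vertex 1.447 4.301 0.76
vertex 1.719 4.101 0.471
vertex 2.238 2.91 2.122
endloop
endfacet
facet normal -0.118 0.763 -0.635
outer loop
vertex 1.719 4.101 0.471
vertex 2.002 4.45 0.838
vertex 2.157 4.107 0.397
endloop
endfacet
facet normal -0.084 -0.821 -0.565
outer loop
vertex 1.719 4.101 0.471
vertex 2.157 4.107 0.397
vertex 2.238 2.91 2.122
endloop
endfacet
facet normal -0.118 0.763 -0.635
outer loop
vertex 2.157 4.107 0.397
vertex 2.002 4.45 0.838
vertex 2.504 4.314 0.581
endloop
endfacet
facet normal 0.622 -0.629 -0.466
outer loop
vertex 2.157 4.107 0.397
vertex 2.504 4.314 0.581
vertex 2.238 2.91 2.122
endloop
endfacet
facet normal -0.117 0.764 -0.634
outer loop
vertex 2.504 4.314 0.581
vertex 2.002 4.45 0.838
vertex 2.557 4.6 0.916
endloop
endfacet
facet normal 0.983 -0.184 0.002
outer loop
vertex 2.504 4.314 0.581
vertex 2.557 4.6 0.916
vertex 2.238 2.91 2.122
endloop
endfacet

endsolid


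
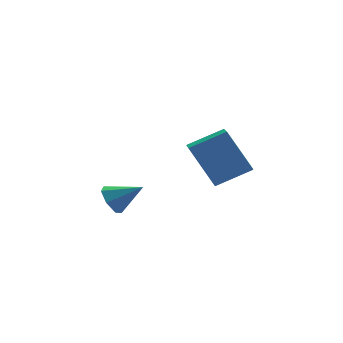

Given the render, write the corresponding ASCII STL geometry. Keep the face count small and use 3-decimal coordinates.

solid 
facet normal -0.901 0.040 -0.432
outer loop
vertex 0.445 0.947 -2.467
vertex 0.757 2.33 -2.988
vertex 1.274 0.08 -4.276
endloop
endfacet
facet normal -0.207 -0.916 0.344
outer loop
vertex 2.823 0.01 -3.532
vertex 0.445 0.947 -2.467
vertex 1.274 0.08 -4.276
endloop
endfacet
facet normal -0.901 0.041 -0.432
outer loop
vertex 1.274 0.08 -4.276
vertex 0.757 2.33 -2.988
vertex 1.586 1.463 -4.796
endloop
endfacet
facet normal 0.382 -0.400 -0.833
outer loop
vertex 1.586 1.463 -4.796
vertex 2.823 0.01 -3.532
vertex 1.274 0.08 -4.276
endloop
endfacet
facet normal -0.382 0.400 0.833
outer loop
vertex 0.445 0.947 -2.467
vertex 2.306 2.26 -2.244
vertex 0.757 2.33 -2.988
endloop
endfacet
facet normal -0.207 -0.916 0.344
outer loop
vertex 1.994 0.877 -1.724
vertex 0.445 0.947 -2.467
vertex 2.823 0.01 -3.532
endloop
endfacet
facet normal -0.382 0.399 0.833
outer loop
vertex 1.994 0.877 -1.724
vertex 2.306 2.26 -2.244
vertex 0.445 0.947 -2.467
endloop
endfacet
facet normal 0.207 0.916 -0.344
outer loop
vertex 0.757 2.33 -2.988
vertex 2.306 2.26 -2.244
vertex 1.586 1.463 -4.796
endloop
endfacet
facet normal 0.382 -0.400 -0.833
outer loop
vertex 3.135 1.393 -4.053
vertex 2.823 0.01 -3.532
vertex 1.586 1.463 -4.796
endloop
endfacet
facet normal 0.207 0.916 -0.344
outer loop
vertex 1.586 1.463 -4.796
vertex 2.306 2.26 -2.244
vertex 3.135 1.393 -4.053
endloop
endfacet
facet normal 0.901 -0.040 0.432
outer loop
vertex 3.135 1.393 -4.053
vertex 1.994 0.877 -1.724
vertex 2.823 0.01 -3.532
endloop
endfacet
facet normal 0.901 -0.041 0.432
outer loop
vertex 2.306 2.26 -2.244
vertex 1.994 0.877 -1.724
vertex 3.135 1.393 -4.053
endloop
endfacet
facet normal -0.808 0.269 -0.524
outer loop
vertex -2.674 -0.548 -4.856
vertex -3.007 -0.318 -4.225
vertex -2.572 0.074 -4.694
endloop
endfacet
facet normal 0.859 -0.008 -0.512
outer loop
vertex -2.674 -0.548 -4.856
vertex -2.572 0.074 -4.694
vertex -1.853 -0.702 -3.475
endloop
endfacet
facet normal -0.808 0.268 -0.525
outer loop
vertex -2.572 0.074 -4.694
vertex -3.007 -0.318 -4.225
vertex -2.799 0.401 -4.178
endloop
endfacet
facet normal 0.776 0.629 -0.057
outer loop
vertex -2.572 0.074 -4.694
vertex -2.799 0.401 -4.178
vertex -1.853 -0.702 -3.475
endloop
endfacet
facet normal -0.808 0.268 -0.525
outer loop
vertex -2.799 0.401 -4.178
vertex -3.007 -0.318 -4.225
vertex -3.182 0.186 -3.698
endloop
endfacet
facet normal 0.368 0.703 0.608
outer loop
vertex -2.799 0.401 -4.178
vertex -3.182 0.186 -3.698
vertex -1.853 -0.702 -3.475
endloop
endfacet
facet normal -0.807 0.269 -0.525
outer loop
vertex -3.182 0.186 -3.698
vertex -3.007 -0.318 -4.225
vertex -3.434 -0.408 -3.615
endloop
endfacet
facet normal -0.057 0.162 0.985
outer loop
vertex -3.182 0.186 -3.698
vertex -3.434 -0.408 -3.615
vertex -1.853 -0.702 -3.475
endloop
endfacet
facet normal -0.807 0.270 -0.525
outer loop
vertex -3.434 -0.408 -3.615
vertex -3.007 -0.318 -4.225
vertex -3.365 -0.934 -3.991
endloop
endfacet
facet normal -0.179 -0.588 0.789
outer loop
vertex -3.434 -0.408 -3.615
vertex -3.365 -0.934 -3.991
vertex -1.853 -0.702 -3.475
endloop
endfacet
facet normal -0.807 0.269 -0.525
outer loop
vertex -3.365 -0.934 -3.991
vertex -3.007 -0.318 -4.225
vertex -3.026 -0.997 -4.544
endloop
endfacet
facet normal 0.093 -0.981 0.169
outer loop
vertex -3.365 -0.934 -3.991
vertex -3.026 -0.997 -4.544
vertex -1.853 -0.702 -3.475
endloop
endfacet
facet normal -0.808 0.269 -0.524
outer loop
vertex -3.026 -0.997 -4.544
vertex -3.007 -0.318 -4.225
vertex -2.674 -0.548 -4.856
endloop
endfacet
facet normal 0.556 -0.722 -0.411
outer loop
vertex -3.026 -0.997 -4.544
vertex -2.674 -0.548 -4.856
vertex -1.853 -0.702 -3.475
endloop
endfacet

endsolid


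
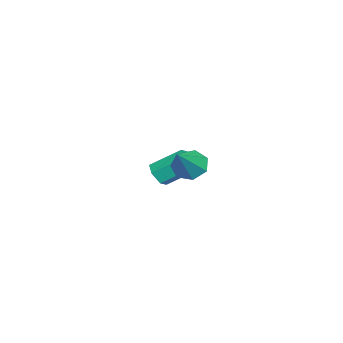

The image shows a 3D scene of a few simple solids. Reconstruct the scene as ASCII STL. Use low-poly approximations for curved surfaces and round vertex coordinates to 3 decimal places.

solid 
facet normal 0.134 -0.812 -0.567
outer loop
vertex -2.329 -0.853 -3.359
vertex -2.895 -0.705 -3.705
vertex -2.296 -0.46 -3.914
endloop
endfacet
facet normal 0.990 0.082 0.117
outer loop
vertex -2.329 -0.853 -3.359
vertex -2.296 -0.46 -3.914
vertex -2.558 0.537 -2.39
endloop
endfacet
facet normal 0.990 0.082 0.117
outer loop
vertex -2.558 0.537 -2.39
vertex -2.296 -0.46 -3.914
vertex -2.525 0.929 -2.944
endloop
endfacet
facet normal -0.133 0.813 0.567
outer loop
vertex -2.558 0.537 -2.39
vertex -2.525 0.929 -2.944
vertex -3.125 0.685 -2.735
endloop
endfacet
facet normal 0.134 -0.813 -0.567
outer loop
vertex -2.296 -0.46 -3.914
vertex -2.895 -0.705 -3.705
vertex -2.863 -0.313 -4.259
endloop
endfacet
facet normal 0.535 0.541 -0.649
outer loop
vertex -2.296 -0.46 -3.914
vertex -2.863 -0.313 -4.259
vertex -2.525 0.929 -2.944
endloop
endfacet
facet normal 0.537 0.540 -0.648
outer loop
vertex -2.525 0.929 -2.944
vertex -2.863 -0.313 -4.259
vertex -3.092 1.077 -3.29
endloop
endfacet
facet normal -0.133 0.813 0.566
outer loop
vertex -2.525 0.929 -2.944
vertex -3.092 1.077 -3.29
vertex -3.125 0.685 -2.735
endloop
endfacet
facet normal 0.133 -0.813 -0.567
outer loop
vertex -2.863 -0.313 -4.259
vertex -2.895 -0.705 -3.705
vertex -3.462 -0.557 -4.05
endloop
endfacet
facet normal -0.453 0.458 -0.764
outer loop
vertex -2.863 -0.313 -4.259
vertex -3.462 -0.557 -4.05
vertex -3.092 1.077 -3.29
endloop
endfacet
facet normal -0.453 0.458 -0.764
outer loop
vertex -3.092 1.077 -3.29
vertex -3.462 -0.557 -4.05
vertex -3.691 0.833 -3.081
endloop
endfacet
facet normal -0.134 0.813 0.566
outer loop
vertex -3.092 1.077 -3.29
vertex -3.691 0.833 -3.081
vertex -3.125 0.685 -2.735
endloop
endfacet
facet normal 0.133 -0.813 -0.567
outer loop
vertex -3.462 -0.557 -4.05
vertex -2.895 -0.705 -3.705
vertex -3.495 -0.949 -3.496
endloop
endfacet
facet normal -0.990 -0.082 -0.117
outer loop
vertex -3.462 -0.557 -4.05
vertex -3.495 -0.949 -3.496
vertex -3.691 0.833 -3.081
endloop
endfacet
facet normal -0.990 -0.082 -0.117
outer loop
vertex -3.691 0.833 -3.081
vertex -3.495 -0.949 -3.496
vertex -3.724 0.44 -2.526
endloop
endfacet
facet normal -0.134 0.812 0.567
outer loop
vertex -3.691 0.833 -3.081
vertex -3.724 0.44 -2.526
vertex -3.125 0.685 -2.735
endloop
endfacet
facet normal 0.133 -0.813 -0.566
outer loop
vertex -3.495 -0.949 -3.496
vertex -2.895 -0.705 -3.705
vertex -2.928 -1.097 -3.15
endloop
endfacet
facet normal -0.536 -0.541 0.648
outer loop
vertex -3.495 -0.949 -3.496
vertex -2.928 -1.097 -3.15
vertex -3.724 0.44 -2.526
endloop
endfacet
facet normal -0.535 -0.541 0.649
outer loop
vertex -3.724 0.44 -2.526
vertex -2.928 -1.097 -3.15
vertex -3.157 0.293 -2.181
endloop
endfacet
facet normal -0.134 0.813 0.567
outer loop
vertex -3.724 0.44 -2.526
vertex -3.157 0.293 -2.181
vertex -3.125 0.685 -2.735
endloop
endfacet
facet normal 0.134 -0.813 -0.566
outer loop
vertex -2.928 -1.097 -3.15
vertex -2.895 -0.705 -3.705
vertex -2.329 -0.853 -3.359
endloop
endfacet
facet normal 0.453 -0.458 0.764
outer loop
vertex -2.928 -1.097 -3.15
vertex -2.329 -0.853 -3.359
vertex -3.157 0.293 -2.181
endloop
endfacet
facet normal 0.453 -0.458 0.764
outer loop
vertex -3.157 0.293 -2.181
vertex -2.329 -0.853 -3.359
vertex -2.558 0.537 -2.39
endloop
endfacet
facet normal -0.133 0.813 0.567
outer loop
vertex -3.157 0.293 -2.181
vertex -2.558 0.537 -2.39
vertex -3.125 0.685 -2.735
endloop
endfacet
facet normal -0.736 0.131 -0.665
outer loop
vertex 2.503 1.958 -1.116
vertex 1.955 1.712 -0.558
vertex 2.226 2.471 -0.708
endloop
endfacet
facet normal 0.786 0.584 -0.201
outer loop
vertex 2.503 1.958 -1.116
vertex 2.226 2.471 -0.708
vertex 3.325 1.468 0.678
endloop
endfacet
facet normal -0.736 0.131 -0.664
outer loop
vertex 2.226 2.471 -0.708
vertex 1.955 1.712 -0.558
vertex 1.745 2.412 -0.187
endloop
endfacet
facet normal 0.309 0.870 0.384
outer loop
vertex 2.226 2.471 -0.708
vertex 1.745 2.412 -0.187
vertex 3.325 1.468 0.678
endloop
endfacet
facet normal -0.737 0.131 -0.664
outer loop
vertex 1.745 2.412 -0.187
vertex 1.955 1.712 -0.558
vertex 1.423 1.826 0.055
endloop
endfacet
facet normal -0.196 0.464 0.864
outer loop
vertex 1.745 2.412 -0.187
vertex 1.423 1.826 0.055
vertex 3.325 1.468 0.678
endloop
endfacet
facet normal -0.737 0.131 -0.664
outer loop
vertex 1.423 1.826 0.055
vertex 1.955 1.712 -0.558
vertex 1.501 1.153 -0.164
endloop
endfacet
facet normal -0.349 -0.326 0.878
outer loop
vertex 1.423 1.826 0.055
vertex 1.501 1.153 -0.164
vertex 3.325 1.468 0.678
endloop
endfacet
facet normal -0.736 0.130 -0.664
outer loop
vertex 1.501 1.153 -0.164
vertex 1.955 1.712 -0.558
vertex 1.922 0.902 -0.68
endloop
endfacet
facet normal -0.034 -0.909 0.414
outer loop
vertex 1.501 1.153 -0.164
vertex 1.922 0.902 -0.68
vertex 3.325 1.468 0.678
endloop
endfacet
facet normal -0.736 0.130 -0.664
outer loop
vertex 1.922 0.902 -0.68
vertex 1.955 1.712 -0.558
vertex 2.368 1.26 -1.104
endloop
endfacet
facet normal 0.510 -0.842 -0.175
outer loop
vertex 1.922 0.902 -0.68
vertex 2.368 1.26 -1.104
vertex 3.325 1.468 0.678
endloop
endfacet
facet normal -0.736 0.131 -0.665
outer loop
vertex 2.368 1.26 -1.104
vertex 1.955 1.712 -0.558
vertex 2.503 1.958 -1.116
endloop
endfacet
facet normal 0.876 -0.177 -0.450
outer loop
vertex 2.368 1.26 -1.104
vertex 2.503 1.958 -1.116
vertex 3.325 1.468 0.678
endloop
endfacet

endsolid


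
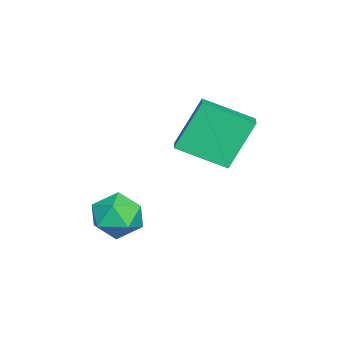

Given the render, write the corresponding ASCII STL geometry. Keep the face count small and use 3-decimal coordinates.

solid 
facet normal -0.935 -0.207 -0.287
outer loop
vertex -1.455 2.645 2.049
vertex -1.605 4.469 1.219
vertex -0.708 1.856 0.183
endloop
endfacet
facet normal 0.074 -0.908 0.413
outer loop
vertex 0.265 2.071 0.481
vertex -1.455 2.645 2.049
vertex -0.708 1.856 0.183
endloop
endfacet
facet normal -0.935 -0.207 -0.287
outer loop
vertex -0.708 1.856 0.183
vertex -1.605 4.469 1.219
vertex -0.857 3.68 -0.648
endloop
endfacet
facet normal 0.345 -0.366 -0.864
outer loop
vertex -0.857 3.68 -0.648
vertex 0.265 2.071 0.481
vertex -0.708 1.856 0.183
endloop
endfacet
facet normal -0.345 0.365 0.865
outer loop
vertex -1.455 2.645 2.049
vertex -0.632 4.684 1.517
vertex -1.605 4.469 1.219
endloop
endfacet
facet normal 0.074 -0.908 0.413
outer loop
vertex -0.483 2.86 2.348
vertex -1.455 2.645 2.049
vertex 0.265 2.071 0.481
endloop
endfacet
facet normal -0.347 0.365 0.864
outer loop
vertex -0.483 2.86 2.348
vertex -0.632 4.684 1.517
vertex -1.455 2.645 2.049
endloop
endfacet
facet normal -0.074 0.908 -0.413
outer loop
vertex -1.605 4.469 1.219
vertex -0.632 4.684 1.517
vertex -0.857 3.68 -0.648
endloop
endfacet
facet normal 0.347 -0.365 -0.864
outer loop
vertex 0.115 3.895 -0.349
vertex 0.265 2.071 0.481
vertex -0.857 3.68 -0.648
endloop
endfacet
facet normal -0.074 0.908 -0.413
outer loop
vertex -0.857 3.68 -0.648
vertex -0.632 4.684 1.517
vertex 0.115 3.895 -0.349
endloop
endfacet
facet normal 0.935 0.207 0.287
outer loop
vertex 0.115 3.895 -0.349
vertex -0.483 2.86 2.348
vertex 0.265 2.071 0.481
endloop
endfacet
facet normal 0.935 0.207 0.287
outer loop
vertex -0.632 4.684 1.517
vertex -0.483 2.86 2.348
vertex 0.115 3.895 -0.349
endloop
endfacet
facet normal -0.588 0.504 0.633
outer loop
vertex 2.239 1.277 -1.256
vertex 2.623 0.763 -0.491
vertex 3.047 1.62 -0.779
endloop
endfacet
facet normal -0.423 0.904 0.067
outer loop
vertex 2.239 1.277 -1.256
vertex 3.047 1.62 -0.779
vertex 2.997 1.67 -1.775
endloop
endfacet
facet normal -0.646 0.561 -0.518
outer loop
vertex 2.239 1.277 -1.256
vertex 2.997 1.67 -1.775
vertex 2.542 0.843 -2.103
endloop
endfacet
facet normal -0.948 -0.052 -0.313
outer loop
vertex 2.239 1.277 -1.256
vertex 2.542 0.843 -2.103
vertex 2.311 0.282 -1.309
endloop
endfacet
facet normal -0.913 -0.087 0.399
outer loop
vertex 2.239 1.277 -1.256
vertex 2.311 0.282 -1.309
vertex 2.623 0.763 -0.491
endloop
endfacet
facet normal 0.288 0.957 0.034
outer loop
vertex 2.997 1.67 -1.775
vertex 3.047 1.62 -0.779
vertex 3.849 1.398 -1.331
endloop
endfacet
facet normal 0.021 0.309 0.951
outer loop
vertex 3.047 1.62 -0.779
vertex 2.623 0.763 -0.491
vertex 3.618 0.837 -0.537
endloop
endfacet
facet normal -0.505 -0.646 0.572
outer loop
vertex 2.623 0.763 -0.491
vertex 2.311 0.282 -1.309
vertex 3.163 0.01 -0.865
endloop
endfacet
facet normal -0.562 -0.589 -0.580
outer loop
vertex 2.311 0.282 -1.309
vertex 2.542 0.843 -2.103
vertex 3.113 0.06 -1.861
endloop
endfacet
facet normal -0.072 0.402 -0.913
outer loop
vertex 2.542 0.843 -2.103
vertex 2.997 1.67 -1.775
vertex 3.537 0.917 -2.149
endloop
endfacet
facet normal 0.948 0.052 0.313
outer loop
vertex 3.921 0.403 -1.384
vertex 3.849 1.398 -1.331
vertex 3.618 0.837 -0.537
endloop
endfacet
facet normal 0.646 -0.561 0.518
outer loop
vertex 3.921 0.403 -1.384
vertex 3.618 0.837 -0.537
vertex 3.163 0.01 -0.865
endloop
endfacet
facet normal 0.423 -0.904 -0.067
outer loop
vertex 3.921 0.403 -1.384
vertex 3.163 0.01 -0.865
vertex 3.113 0.06 -1.861
endloop
endfacet
facet normal 0.588 -0.504 -0.633
outer loop
vertex 3.921 0.403 -1.384
vertex 3.113 0.06 -1.861
vertex 3.537 0.917 -2.149
endloop
endfacet
facet normal 0.913 0.087 -0.399
outer loop
vertex 3.921 0.403 -1.384
vertex 3.537 0.917 -2.149
vertex 3.849 1.398 -1.331
endloop
endfacet
facet normal 0.562 0.589 0.580
outer loop
vertex 3.618 0.837 -0.537
vertex 3.849 1.398 -1.331
vertex 3.047 1.62 -0.779
endloop
endfacet
facet normal 0.072 -0.402 0.913
outer loop
vertex 3.163 0.01 -0.865
vertex 3.618 0.837 -0.537
vertex 2.623 0.763 -0.491
endloop
endfacet
facet normal -0.288 -0.957 -0.034
outer loop
vertex 3.113 0.06 -1.861
vertex 3.163 0.01 -0.865
vertex 2.311 0.282 -1.309
endloop
endfacet
facet normal -0.021 -0.309 -0.951
outer loop
vertex 3.537 0.917 -2.149
vertex 3.113 0.06 -1.861
vertex 2.542 0.843 -2.103
endloop
endfacet
facet normal 0.505 0.646 -0.572
outer loop
vertex 3.849 1.398 -1.331
vertex 3.537 0.917 -2.149
vertex 2.997 1.67 -1.775
endloop
endfacet

endsolid


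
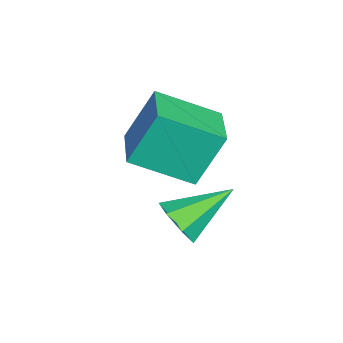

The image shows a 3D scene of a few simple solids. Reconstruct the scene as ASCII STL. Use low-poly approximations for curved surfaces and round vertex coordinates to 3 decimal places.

solid 
facet normal -0.983 -0.143 -0.118
outer loop
vertex -1.443 -2.803 1.362
vertex -1.572 -1.305 0.612
vertex -1.183 -3.464 -0.004
endloop
endfacet
facet normal 0.076 -0.892 0.446
outer loop
vertex 0.252 -3.255 0.168
vertex -1.443 -2.803 1.362
vertex -1.183 -3.464 -0.004
endloop
endfacet
facet normal -0.983 -0.143 -0.118
outer loop
vertex -1.183 -3.464 -0.004
vertex -1.572 -1.305 0.612
vertex -1.312 -1.966 -0.754
endloop
endfacet
facet normal 0.169 -0.430 -0.887
outer loop
vertex -1.312 -1.966 -0.754
vertex 0.252 -3.255 0.168
vertex -1.183 -3.464 -0.004
endloop
endfacet
facet normal -0.169 0.430 0.887
outer loop
vertex -1.443 -2.803 1.362
vertex -0.137 -1.096 0.784
vertex -1.572 -1.305 0.612
endloop
endfacet
facet normal 0.076 -0.892 0.446
outer loop
vertex -0.008 -2.594 1.534
vertex -1.443 -2.803 1.362
vertex 0.252 -3.255 0.168
endloop
endfacet
facet normal -0.169 0.430 0.887
outer loop
vertex -0.008 -2.594 1.534
vertex -0.137 -1.096 0.784
vertex -1.443 -2.803 1.362
endloop
endfacet
facet normal -0.076 0.892 -0.446
outer loop
vertex -1.572 -1.305 0.612
vertex -0.137 -1.096 0.784
vertex -1.312 -1.966 -0.754
endloop
endfacet
facet normal 0.169 -0.430 -0.887
outer loop
vertex 0.123 -1.757 -0.582
vertex 0.252 -3.255 0.168
vertex -1.312 -1.966 -0.754
endloop
endfacet
facet normal -0.076 0.892 -0.446
outer loop
vertex -1.312 -1.966 -0.754
vertex -0.137 -1.096 0.784
vertex 0.123 -1.757 -0.582
endloop
endfacet
facet normal 0.983 0.143 0.118
outer loop
vertex 0.123 -1.757 -0.582
vertex -0.008 -2.594 1.534
vertex 0.252 -3.255 0.168
endloop
endfacet
facet normal 0.983 0.143 0.118
outer loop
vertex -0.137 -1.096 0.784
vertex -0.008 -2.594 1.534
vertex 0.123 -1.757 -0.582
endloop
endfacet
facet normal 0.373 -0.779 -0.504
outer loop
vertex 1.784 -2.249 -0.305
vertex 1.47 -2.054 -0.839
vertex 2.068 -1.896 -0.64
endloop
endfacet
facet normal 0.590 0.253 0.767
outer loop
vertex 1.784 -2.249 -0.305
vertex 2.068 -1.896 -0.64
vertex 0.91 -0.886 -0.081
endloop
endfacet
facet normal 0.374 -0.778 -0.505
outer loop
vertex 2.068 -1.896 -0.64
vertex 1.47 -2.054 -0.839
vertex 1.901 -1.661 -1.125
endloop
endfacet
facet normal 0.684 0.721 0.114
outer loop
vertex 2.068 -1.896 -0.64
vertex 1.901 -1.661 -1.125
vertex 0.91 -0.886 -0.081
endloop
endfacet
facet normal 0.374 -0.778 -0.505
outer loop
vertex 1.901 -1.661 -1.125
vertex 1.47 -2.054 -0.839
vertex 1.409 -1.722 -1.395
endloop
endfacet
facet normal 0.160 0.859 -0.486
outer loop
vertex 1.901 -1.661 -1.125
vertex 1.409 -1.722 -1.395
vertex 0.91 -0.886 -0.081
endloop
endfacet
facet normal 0.373 -0.778 -0.506
outer loop
vertex 1.409 -1.722 -1.395
vertex 1.47 -2.054 -0.839
vertex 0.963 -2.033 -1.245
endloop
endfacet
facet normal -0.588 0.563 -0.581
outer loop
vertex 1.409 -1.722 -1.395
vertex 0.963 -2.033 -1.245
vertex 0.91 -0.886 -0.081
endloop
endfacet
facet normal 0.372 -0.779 -0.505
outer loop
vertex 0.963 -2.033 -1.245
vertex 1.47 -2.054 -0.839
vertex 0.898 -2.359 -0.79
endloop
endfacet
facet normal -0.993 0.057 -0.101
outer loop
vertex 0.963 -2.033 -1.245
vertex 0.898 -2.359 -0.79
vertex 0.91 -0.886 -0.081
endloop
endfacet
facet normal 0.372 -0.779 -0.505
outer loop
vertex 0.898 -2.359 -0.79
vertex 1.47 -2.054 -0.839
vertex 1.264 -2.456 -0.371
endloop
endfacet
facet normal -0.754 -0.280 0.594
outer loop
vertex 0.898 -2.359 -0.79
vertex 1.264 -2.456 -0.371
vertex 0.91 -0.886 -0.081
endloop
endfacet
facet normal 0.374 -0.778 -0.504
outer loop
vertex 1.264 -2.456 -0.371
vertex 1.47 -2.054 -0.839
vertex 1.784 -2.249 -0.305
endloop
endfacet
facet normal -0.048 -0.192 0.980
outer loop
vertex 1.264 -2.456 -0.371
vertex 1.784 -2.249 -0.305
vertex 0.91 -0.886 -0.081
endloop
endfacet

endsolid


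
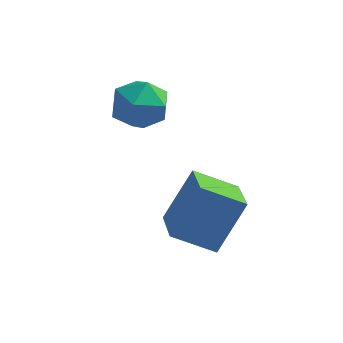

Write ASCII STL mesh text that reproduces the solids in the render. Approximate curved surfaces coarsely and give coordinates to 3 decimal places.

solid 
facet normal -0.539 0.817 -0.202
outer loop
vertex -3.703 0.313 0.131
vertex -4.528 -0.168 0.387
vertex -4.018 0.337 1.068
endloop
endfacet
facet normal 0.117 0.993 0.014
outer loop
vertex -3.703 0.313 0.131
vertex -4.018 0.337 1.068
vertex -3.056 0.226 0.873
endloop
endfacet
facet normal 0.585 0.688 -0.430
outer loop
vertex -3.703 0.313 0.131
vertex -3.056 0.226 0.873
vertex -2.97 -0.347 0.073
endloop
endfacet
facet normal 0.218 0.323 -0.921
outer loop
vertex -3.703 0.313 0.131
vertex -2.97 -0.347 0.073
vertex -3.88 -0.591 -0.228
endloop
endfacet
facet normal -0.477 0.403 -0.781
outer loop
vertex -3.703 0.313 0.131
vertex -3.88 -0.591 -0.228
vertex -4.528 -0.168 0.387
endloop
endfacet
facet normal 0.217 0.715 0.664
outer loop
vertex -3.056 0.226 0.873
vertex -4.018 0.337 1.068
vertex -3.48 -0.309 1.588
endloop
endfacet
facet normal -0.846 0.431 0.314
outer loop
vertex -4.018 0.337 1.068
vertex -4.528 -0.168 0.387
vertex -4.39 -0.553 1.287
endloop
endfacet
facet normal -0.746 -0.239 -0.621
outer loop
vertex -4.528 -0.168 0.387
vertex -3.88 -0.591 -0.228
vertex -4.304 -1.126 0.487
endloop
endfacet
facet normal 0.379 -0.368 -0.849
outer loop
vertex -3.88 -0.591 -0.228
vertex -2.97 -0.347 0.073
vertex -3.342 -1.237 0.292
endloop
endfacet
facet normal 0.974 0.222 -0.054
outer loop
vertex -2.97 -0.347 0.073
vertex -3.056 0.226 0.873
vertex -2.832 -0.732 0.973
endloop
endfacet
facet normal -0.218 -0.323 0.921
outer loop
vertex -3.657 -1.213 1.229
vertex -3.48 -0.309 1.588
vertex -4.39 -0.553 1.287
endloop
endfacet
facet normal -0.585 -0.688 0.430
outer loop
vertex -3.657 -1.213 1.229
vertex -4.39 -0.553 1.287
vertex -4.304 -1.126 0.487
endloop
endfacet
facet normal -0.117 -0.993 -0.014
outer loop
vertex -3.657 -1.213 1.229
vertex -4.304 -1.126 0.487
vertex -3.342 -1.237 0.292
endloop
endfacet
facet normal 0.539 -0.817 0.202
outer loop
vertex -3.657 -1.213 1.229
vertex -3.342 -1.237 0.292
vertex -2.832 -0.732 0.973
endloop
endfacet
facet normal 0.477 -0.403 0.781
outer loop
vertex -3.657 -1.213 1.229
vertex -2.832 -0.732 0.973
vertex -3.48 -0.309 1.588
endloop
endfacet
facet normal -0.379 0.368 0.849
outer loop
vertex -4.39 -0.553 1.287
vertex -3.48 -0.309 1.588
vertex -4.018 0.337 1.068
endloop
endfacet
facet normal -0.974 -0.222 0.054
outer loop
vertex -4.304 -1.126 0.487
vertex -4.39 -0.553 1.287
vertex -4.528 -0.168 0.387
endloop
endfacet
facet normal -0.217 -0.715 -0.664
outer loop
vertex -3.342 -1.237 0.292
vertex -4.304 -1.126 0.487
vertex -3.88 -0.591 -0.228
endloop
endfacet
facet normal 0.846 -0.431 -0.314
outer loop
vertex -2.832 -0.732 0.973
vertex -3.342 -1.237 0.292
vertex -2.97 -0.347 0.073
endloop
endfacet
facet normal 0.746 0.239 0.621
outer loop
vertex -3.48 -0.309 1.588
vertex -2.832 -0.732 0.973
vertex -3.056 0.226 0.873
endloop
endfacet
facet normal -0.862 -0.211 0.461
outer loop
vertex -1.047 -3.45 -0.051
vertex -1.645 -2.084 -0.543
vertex -1.674 -4.284 -1.604
endloop
endfacet
facet normal 0.380 -0.870 0.314
outer loop
vertex -0.415 -3.976 -2.277
vertex -1.047 -3.45 -0.051
vertex -1.674 -4.284 -1.604
endloop
endfacet
facet normal -0.862 -0.211 0.461
outer loop
vertex -1.674 -4.284 -1.604
vertex -1.645 -2.084 -0.543
vertex -2.271 -2.918 -2.096
endloop
endfacet
facet normal -0.335 -0.445 -0.830
outer loop
vertex -2.271 -2.918 -2.096
vertex -0.415 -3.976 -2.277
vertex -1.674 -4.284 -1.604
endloop
endfacet
facet normal 0.335 0.446 0.830
outer loop
vertex -1.047 -3.45 -0.051
vertex -0.386 -1.776 -1.216
vertex -1.645 -2.084 -0.543
endloop
endfacet
facet normal 0.381 -0.870 0.314
outer loop
vertex 0.211 -3.142 -0.724
vertex -1.047 -3.45 -0.051
vertex -0.415 -3.976 -2.277
endloop
endfacet
facet normal 0.335 0.445 0.830
outer loop
vertex 0.211 -3.142 -0.724
vertex -0.386 -1.776 -1.216
vertex -1.047 -3.45 -0.051
endloop
endfacet
facet normal -0.381 0.870 -0.314
outer loop
vertex -1.645 -2.084 -0.543
vertex -0.386 -1.776 -1.216
vertex -2.271 -2.918 -2.096
endloop
endfacet
facet normal -0.335 -0.446 -0.830
outer loop
vertex -1.013 -2.61 -2.769
vertex -0.415 -3.976 -2.277
vertex -2.271 -2.918 -2.096
endloop
endfacet
facet normal -0.381 0.870 -0.313
outer loop
vertex -2.271 -2.918 -2.096
vertex -0.386 -1.776 -1.216
vertex -1.013 -2.61 -2.769
endloop
endfacet
facet normal 0.862 0.211 -0.461
outer loop
vertex -1.013 -2.61 -2.769
vertex 0.211 -3.142 -0.724
vertex -0.415 -3.976 -2.277
endloop
endfacet
facet normal 0.862 0.211 -0.461
outer loop
vertex -0.386 -1.776 -1.216
vertex 0.211 -3.142 -0.724
vertex -1.013 -2.61 -2.769
endloop
endfacet

endsolid


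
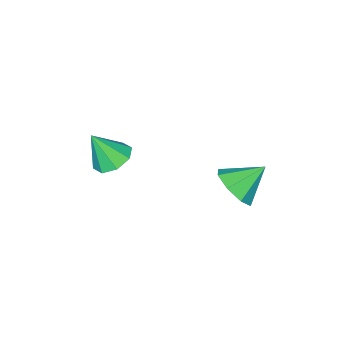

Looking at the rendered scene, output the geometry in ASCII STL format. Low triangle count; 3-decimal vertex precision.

solid 
facet normal 0.702 -0.375 -0.605
outer loop
vertex -2.349 3.199 -1.988
vertex -3.015 2.935 -2.597
vertex -2.496 3.709 -2.474
endloop
endfacet
facet normal 0.213 0.706 0.676
outer loop
vertex -2.349 3.199 -1.988
vertex -2.496 3.709 -2.474
vertex -4.005 3.465 -1.743
endloop
endfacet
facet normal 0.703 -0.375 -0.604
outer loop
vertex -2.496 3.709 -2.474
vertex -3.015 2.935 -2.597
vertex -2.946 3.765 -3.032
endloop
endfacet
facet normal -0.080 0.983 0.163
outer loop
vertex -2.496 3.709 -2.474
vertex -2.946 3.765 -3.032
vertex -4.005 3.465 -1.743
endloop
endfacet
facet normal 0.701 -0.376 -0.606
outer loop
vertex -2.946 3.765 -3.032
vertex -3.015 2.935 -2.597
vertex -3.438 3.336 -3.335
endloop
endfacet
facet normal -0.540 0.801 -0.257
outer loop
vertex -2.946 3.765 -3.032
vertex -3.438 3.336 -3.335
vertex -4.005 3.465 -1.743
endloop
endfacet
facet normal 0.701 -0.376 -0.606
outer loop
vertex -3.438 3.336 -3.335
vertex -3.015 2.935 -2.597
vertex -3.682 2.671 -3.205
endloop
endfacet
facet normal -0.902 0.264 -0.343
outer loop
vertex -3.438 3.336 -3.335
vertex -3.682 2.671 -3.205
vertex -4.005 3.465 -1.743
endloop
endfacet
facet normal 0.701 -0.376 -0.606
outer loop
vertex -3.682 2.671 -3.205
vertex -3.015 2.935 -2.597
vertex -3.535 2.162 -2.719
endloop
endfacet
facet normal -0.949 -0.312 -0.040
outer loop
vertex -3.682 2.671 -3.205
vertex -3.535 2.162 -2.719
vertex -4.005 3.465 -1.743
endloop
endfacet
facet normal 0.701 -0.376 -0.605
outer loop
vertex -3.535 2.162 -2.719
vertex -3.015 2.935 -2.597
vertex -3.084 2.105 -2.161
endloop
endfacet
facet normal -0.657 -0.589 0.471
outer loop
vertex -3.535 2.162 -2.719
vertex -3.084 2.105 -2.161
vertex -4.005 3.465 -1.743
endloop
endfacet
facet normal 0.702 -0.376 -0.605
outer loop
vertex -3.084 2.105 -2.161
vertex -3.015 2.935 -2.597
vertex -2.593 2.535 -1.859
endloop
endfacet
facet normal -0.194 -0.406 0.893
outer loop
vertex -3.084 2.105 -2.161
vertex -2.593 2.535 -1.859
vertex -4.005 3.465 -1.743
endloop
endfacet
facet normal 0.702 -0.376 -0.605
outer loop
vertex -2.593 2.535 -1.859
vertex -3.015 2.935 -2.597
vertex -2.349 3.199 -1.988
endloop
endfacet
facet normal 0.165 0.129 0.978
outer loop
vertex -2.593 2.535 -1.859
vertex -2.349 3.199 -1.988
vertex -4.005 3.465 -1.743
endloop
endfacet
facet normal -0.343 0.357 -0.869
outer loop
vertex -0.578 -1.132 -2.827
vertex -1.335 -1.374 -2.628
vertex -0.898 -0.689 -2.519
endloop
endfacet
facet normal 0.859 0.383 0.340
outer loop
vertex -0.578 -1.132 -2.827
vertex -0.898 -0.689 -2.519
vertex -0.825 -1.906 -1.332
endloop
endfacet
facet normal -0.343 0.357 -0.869
outer loop
vertex -0.898 -0.689 -2.519
vertex -1.335 -1.374 -2.628
vertex -1.475 -0.648 -2.274
endloop
endfacet
facet normal 0.330 0.669 0.666
outer loop
vertex -0.898 -0.689 -2.519
vertex -1.475 -0.648 -2.274
vertex -0.825 -1.906 -1.332
endloop
endfacet
facet normal -0.342 0.358 -0.869
outer loop
vertex -1.475 -0.648 -2.274
vertex -1.335 -1.374 -2.628
vertex -1.97 -1.032 -2.237
endloop
endfacet
facet normal -0.300 0.467 0.831
outer loop
vertex -1.475 -0.648 -2.274
vertex -1.97 -1.032 -2.237
vertex -0.825 -1.906 -1.332
endloop
endfacet
facet normal -0.343 0.357 -0.869
outer loop
vertex -1.97 -1.032 -2.237
vertex -1.335 -1.374 -2.628
vertex -2.093 -1.617 -2.429
endloop
endfacet
facet normal -0.664 -0.103 0.740
outer loop
vertex -1.97 -1.032 -2.237
vertex -2.093 -1.617 -2.429
vertex -0.825 -1.906 -1.332
endloop
endfacet
facet normal -0.342 0.356 -0.869
outer loop
vertex -2.093 -1.617 -2.429
vertex -1.335 -1.374 -2.628
vertex -1.772 -2.06 -2.737
endloop
endfacet
facet normal -0.548 -0.707 0.447
outer loop
vertex -2.093 -1.617 -2.429
vertex -1.772 -2.06 -2.737
vertex -0.825 -1.906 -1.332
endloop
endfacet
facet normal -0.342 0.356 -0.869
outer loop
vertex -1.772 -2.06 -2.737
vertex -1.335 -1.374 -2.628
vertex -1.195 -2.101 -2.981
endloop
endfacet
facet normal -0.019 -0.992 0.122
outer loop
vertex -1.772 -2.06 -2.737
vertex -1.195 -2.101 -2.981
vertex -0.825 -1.906 -1.332
endloop
endfacet
facet normal -0.342 0.356 -0.870
outer loop
vertex -1.195 -2.101 -2.981
vertex -1.335 -1.374 -2.628
vertex -0.7 -1.717 -3.018
endloop
endfacet
facet normal 0.610 -0.791 -0.043
outer loop
vertex -1.195 -2.101 -2.981
vertex -0.7 -1.717 -3.018
vertex -0.825 -1.906 -1.332
endloop
endfacet
facet normal -0.342 0.355 -0.870
outer loop
vertex -0.7 -1.717 -3.018
vertex -1.335 -1.374 -2.628
vertex -0.578 -1.132 -2.827
endloop
endfacet
facet normal 0.975 -0.219 0.048
outer loop
vertex -0.7 -1.717 -3.018
vertex -0.578 -1.132 -2.827
vertex -0.825 -1.906 -1.332
endloop
endfacet

endsolid


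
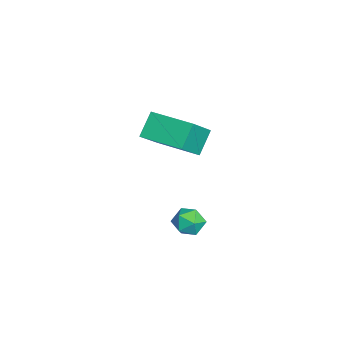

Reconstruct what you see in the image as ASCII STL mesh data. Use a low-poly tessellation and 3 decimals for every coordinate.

solid 
facet normal -0.610 0.415 -0.675
outer loop
vertex -3.011 -1.128 2.035
vertex -1.862 0.618 2.072
vertex -2.234 -1.618 1.032
endloop
endfacet
facet normal -0.549 -0.835 -0.018
outer loop
vertex -1.118 -2.378 2.268
vertex -3.011 -1.128 2.035
vertex -2.234 -1.618 1.032
endloop
endfacet
facet normal -0.610 0.415 -0.675
outer loop
vertex -2.234 -1.618 1.032
vertex -1.862 0.618 2.072
vertex -1.085 0.128 1.069
endloop
endfacet
facet normal 0.571 -0.360 -0.737
outer loop
vertex -1.085 0.128 1.069
vertex -1.118 -2.378 2.268
vertex -2.234 -1.618 1.032
endloop
endfacet
facet normal -0.571 0.360 0.737
outer loop
vertex -3.011 -1.128 2.035
vertex -0.746 -0.142 3.308
vertex -1.862 0.618 2.072
endloop
endfacet
facet normal -0.549 -0.835 -0.018
outer loop
vertex -1.895 -1.888 3.271
vertex -3.011 -1.128 2.035
vertex -1.118 -2.378 2.268
endloop
endfacet
facet normal -0.571 0.360 0.737
outer loop
vertex -1.895 -1.888 3.271
vertex -0.746 -0.142 3.308
vertex -3.011 -1.128 2.035
endloop
endfacet
facet normal 0.549 0.835 0.018
outer loop
vertex -1.862 0.618 2.072
vertex -0.746 -0.142 3.308
vertex -1.085 0.128 1.069
endloop
endfacet
facet normal 0.571 -0.360 -0.737
outer loop
vertex 0.031 -0.632 2.305
vertex -1.118 -2.378 2.268
vertex -1.085 0.128 1.069
endloop
endfacet
facet normal 0.549 0.835 0.018
outer loop
vertex -1.085 0.128 1.069
vertex -0.746 -0.142 3.308
vertex 0.031 -0.632 2.305
endloop
endfacet
facet normal 0.610 -0.415 0.675
outer loop
vertex 0.031 -0.632 2.305
vertex -1.895 -1.888 3.271
vertex -1.118 -2.378 2.268
endloop
endfacet
facet normal 0.610 -0.415 0.675
outer loop
vertex -0.746 -0.142 3.308
vertex -1.895 -1.888 3.271
vertex 0.031 -0.632 2.305
endloop
endfacet
facet normal -0.815 0.333 -0.474
outer loop
vertex 3.067 -0.036 -0.234
vertex 2.686 -0.652 -0.012
vertex 2.688 -0.031 0.421
endloop
endfacet
facet normal -0.413 0.877 -0.246
outer loop
vertex 3.067 -0.036 -0.234
vertex 2.688 -0.031 0.421
vertex 3.376 0.282 0.38
endloop
endfacet
facet normal 0.235 0.810 -0.538
outer loop
vertex 3.067 -0.036 -0.234
vertex 3.376 0.282 0.38
vertex 3.8 -0.146 -0.079
endloop
endfacet
facet normal 0.234 0.224 -0.946
outer loop
vertex 3.067 -0.036 -0.234
vertex 3.8 -0.146 -0.079
vertex 3.374 -0.723 -0.321
endloop
endfacet
facet normal -0.415 -0.070 -0.907
outer loop
vertex 3.067 -0.036 -0.234
vertex 3.374 -0.723 -0.321
vertex 2.686 -0.652 -0.012
endloop
endfacet
facet normal -0.345 0.818 0.461
outer loop
vertex 3.376 0.282 0.38
vertex 2.688 -0.031 0.421
vertex 3.186 -0.137 0.981
endloop
endfacet
facet normal -0.994 -0.062 0.093
outer loop
vertex 2.688 -0.031 0.421
vertex 2.686 -0.652 -0.012
vertex 2.76 -0.714 0.739
endloop
endfacet
facet normal -0.347 -0.714 -0.608
outer loop
vertex 2.686 -0.652 -0.012
vertex 3.374 -0.723 -0.321
vertex 3.184 -1.142 0.28
endloop
endfacet
facet normal 0.703 -0.238 -0.670
outer loop
vertex 3.374 -0.723 -0.321
vertex 3.8 -0.146 -0.079
vertex 3.872 -0.829 0.239
endloop
endfacet
facet normal 0.705 0.710 -0.011
outer loop
vertex 3.8 -0.146 -0.079
vertex 3.376 0.282 0.38
vertex 3.874 -0.208 0.672
endloop
endfacet
facet normal -0.234 -0.224 0.946
outer loop
vertex 3.493 -0.824 0.894
vertex 3.186 -0.137 0.981
vertex 2.76 -0.714 0.739
endloop
endfacet
facet normal -0.235 -0.810 0.538
outer loop
vertex 3.493 -0.824 0.894
vertex 2.76 -0.714 0.739
vertex 3.184 -1.142 0.28
endloop
endfacet
facet normal 0.413 -0.877 0.246
outer loop
vertex 3.493 -0.824 0.894
vertex 3.184 -1.142 0.28
vertex 3.872 -0.829 0.239
endloop
endfacet
facet normal 0.815 -0.333 0.474
outer loop
vertex 3.493 -0.824 0.894
vertex 3.872 -0.829 0.239
vertex 3.874 -0.208 0.672
endloop
endfacet
facet normal 0.415 0.070 0.907
outer loop
vertex 3.493 -0.824 0.894
vertex 3.874 -0.208 0.672
vertex 3.186 -0.137 0.981
endloop
endfacet
facet normal -0.703 0.238 0.670
outer loop
vertex 2.76 -0.714 0.739
vertex 3.186 -0.137 0.981
vertex 2.688 -0.031 0.421
endloop
endfacet
facet normal -0.705 -0.710 0.011
outer loop
vertex 3.184 -1.142 0.28
vertex 2.76 -0.714 0.739
vertex 2.686 -0.652 -0.012
endloop
endfacet
facet normal 0.345 -0.818 -0.461
outer loop
vertex 3.872 -0.829 0.239
vertex 3.184 -1.142 0.28
vertex 3.374 -0.723 -0.321
endloop
endfacet
facet normal 0.994 0.062 -0.093
outer loop
vertex 3.874 -0.208 0.672
vertex 3.872 -0.829 0.239
vertex 3.8 -0.146 -0.079
endloop
endfacet
facet normal 0.347 0.714 0.608
outer loop
vertex 3.186 -0.137 0.981
vertex 3.874 -0.208 0.672
vertex 3.376 0.282 0.38
endloop
endfacet

endsolid
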